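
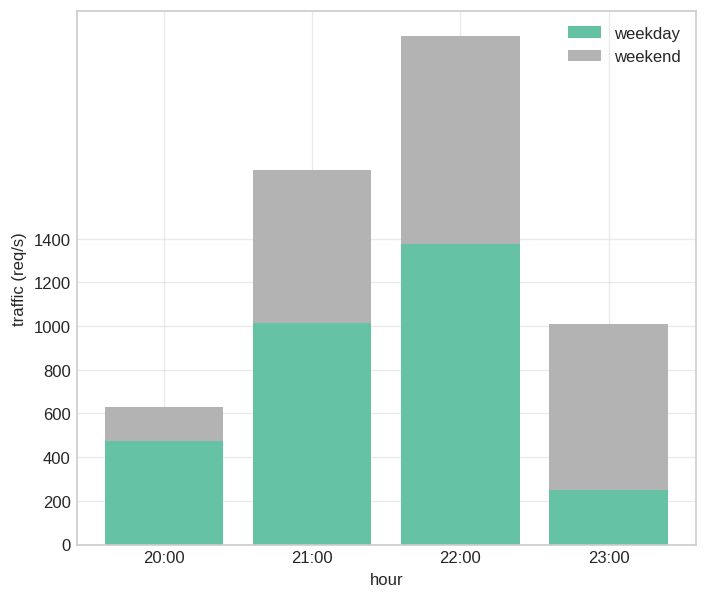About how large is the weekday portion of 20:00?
weekday top ≈ 400, bottom ≈ 0; segment ≈ 400.

≈ 400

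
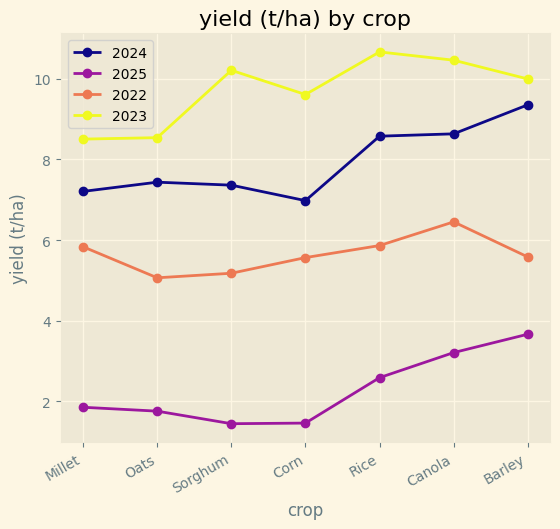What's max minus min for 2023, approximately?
≈ 2

Max Rice ≈ 11, min Millet ≈ 9; range ≈ 2.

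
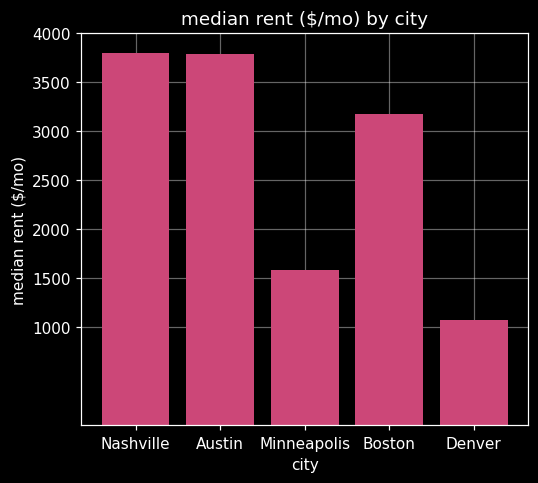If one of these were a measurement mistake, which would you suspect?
Denver ≈ 1000; the rest sit between ≈ 1500 and ≈ 4000.

Denver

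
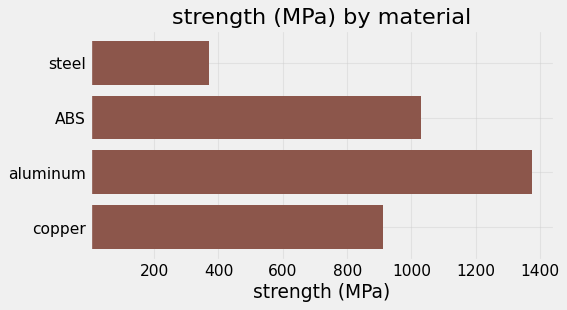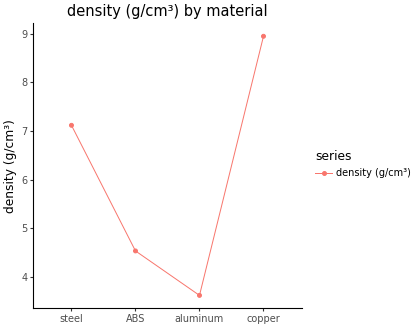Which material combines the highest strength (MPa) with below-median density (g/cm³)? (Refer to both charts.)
Chart 2 median density (g/cm³) ≈ 6; below-median materials: ABS, aluminum. Among those, aluminum has the highest strength (MPa) (≈ 1400).

aluminum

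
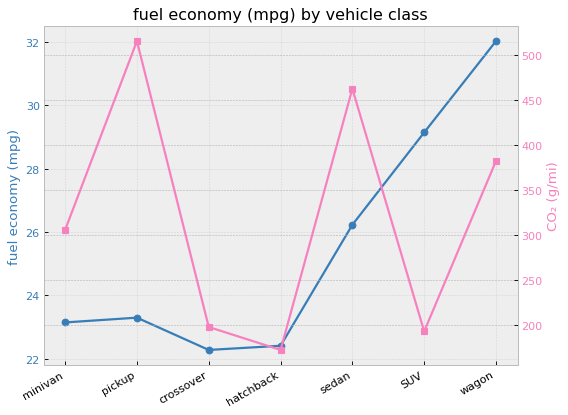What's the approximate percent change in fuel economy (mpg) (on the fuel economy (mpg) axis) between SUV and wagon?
≈ +10.3%

SUV ≈ 29, wagon ≈ 32; (32 − 29) / 29 ≈ +10.3%.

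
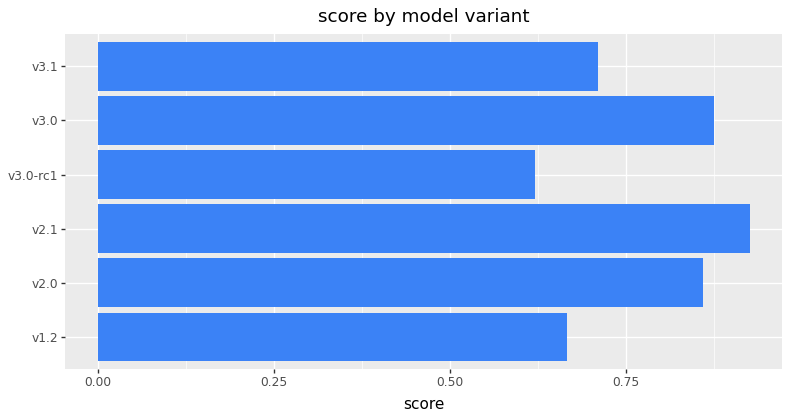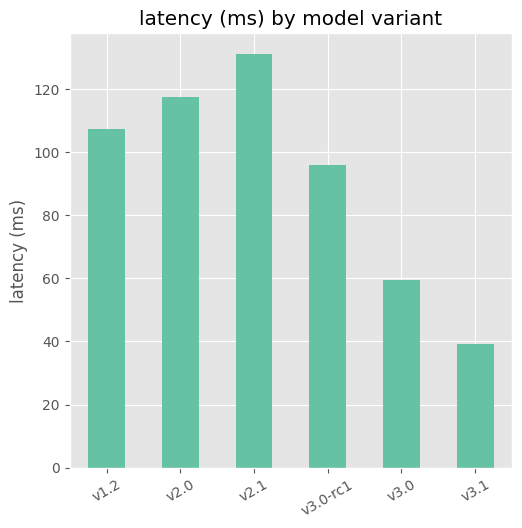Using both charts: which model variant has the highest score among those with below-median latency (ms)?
v3.0

Chart 2 median latency (ms) ≈ 100; below-median model variants: v3.0-rc1, v3.0, v3.1. Among those, v3.0 has the highest score (≈ 0.9).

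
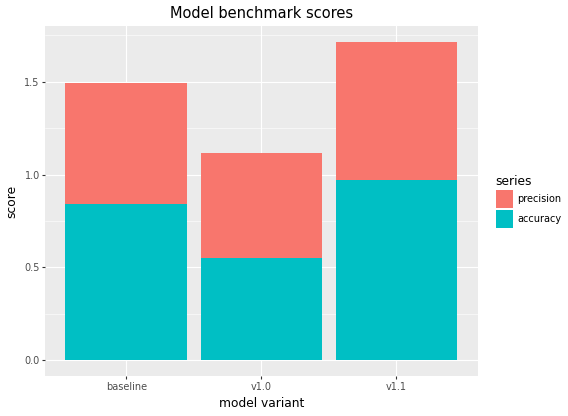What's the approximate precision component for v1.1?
precision top ≈ 1.8, bottom ≈ 1.0; segment ≈ 0.8.

≈ 0.8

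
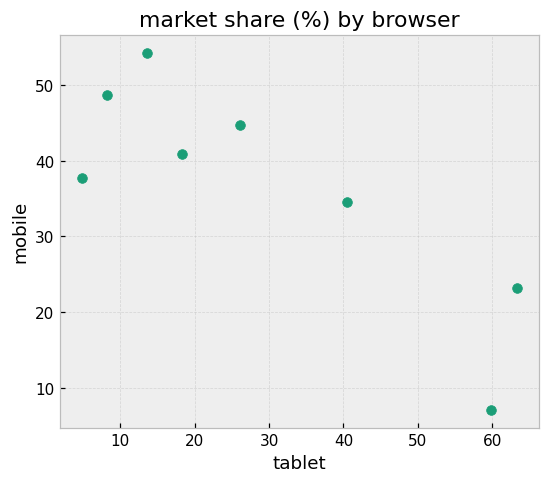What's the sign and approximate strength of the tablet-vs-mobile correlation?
negative, strong

Points are negatively correlated; strong (|r| ≈ 0.8).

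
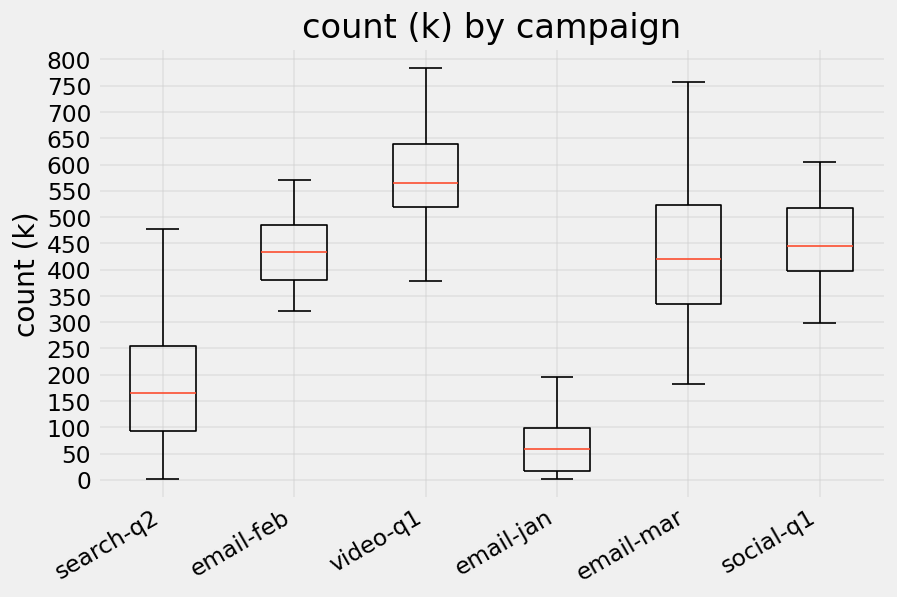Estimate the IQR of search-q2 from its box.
Q3 ≈ 250, Q1 ≈ 100; IQR ≈ 150.

≈ 150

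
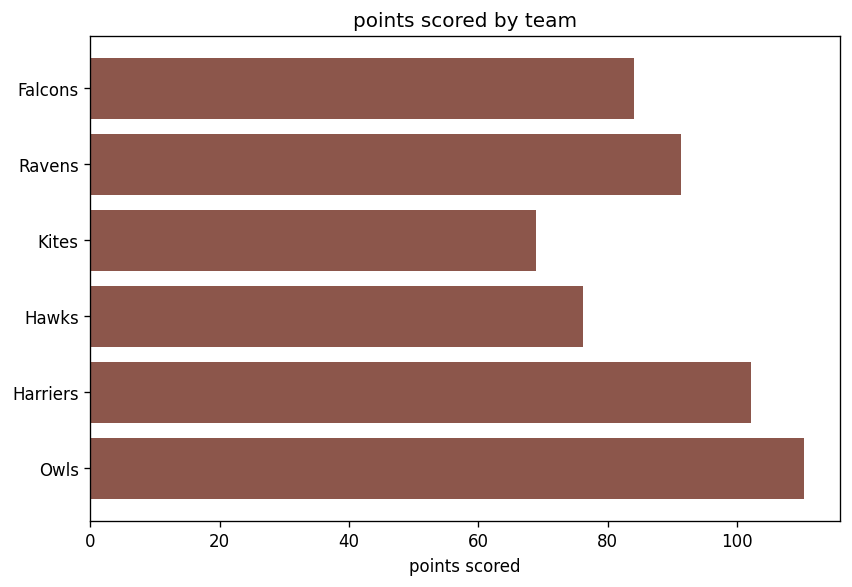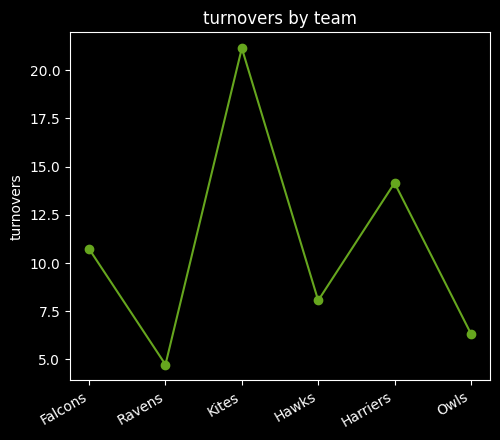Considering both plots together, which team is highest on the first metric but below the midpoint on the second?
Chart 2 median turnovers ≈ 10; below-median teams: Ravens, Hawks, Owls. Among those, Owls has the highest points scored (≈ 120).

Owls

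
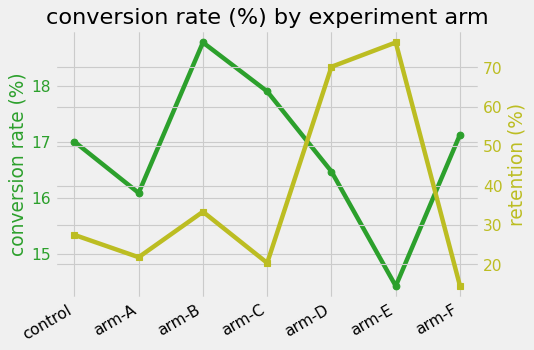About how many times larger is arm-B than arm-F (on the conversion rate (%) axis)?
arm-B ≈ 19.0, arm-F ≈ 17.0; 19.0/17.0 ≈ 1.12.

≈ 1.12×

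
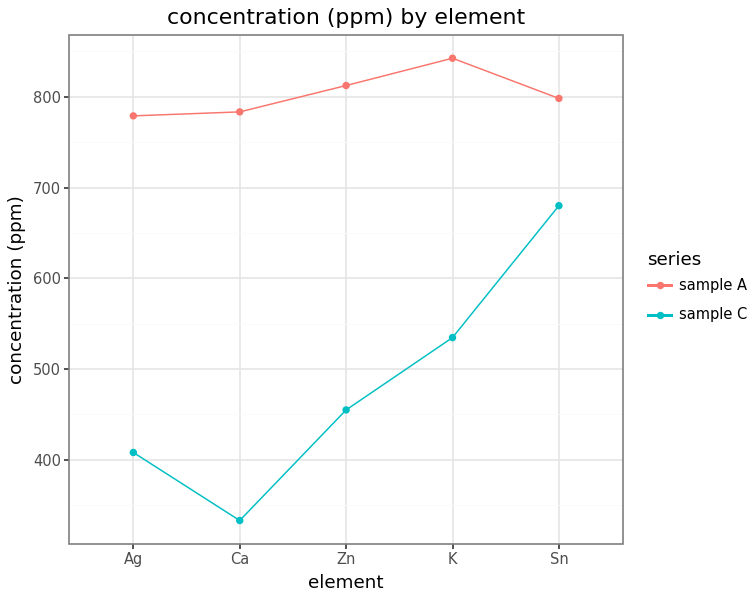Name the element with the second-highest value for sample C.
Top 3 for sample C: Sn ≈ 700, K ≈ 550, Zn ≈ 450.

K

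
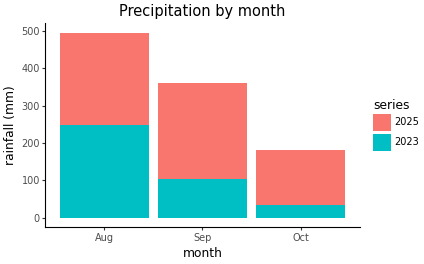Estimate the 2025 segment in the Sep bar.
2025 top ≈ 350, bottom ≈ 100; segment ≈ 250.

≈ 250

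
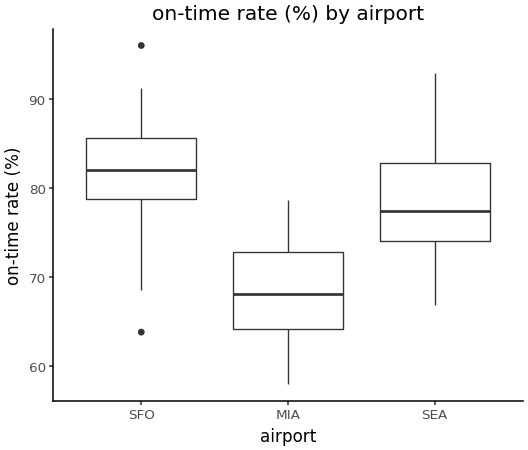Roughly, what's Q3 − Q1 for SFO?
Q3 ≈ 86, Q1 ≈ 78; IQR ≈ 8.

≈ 8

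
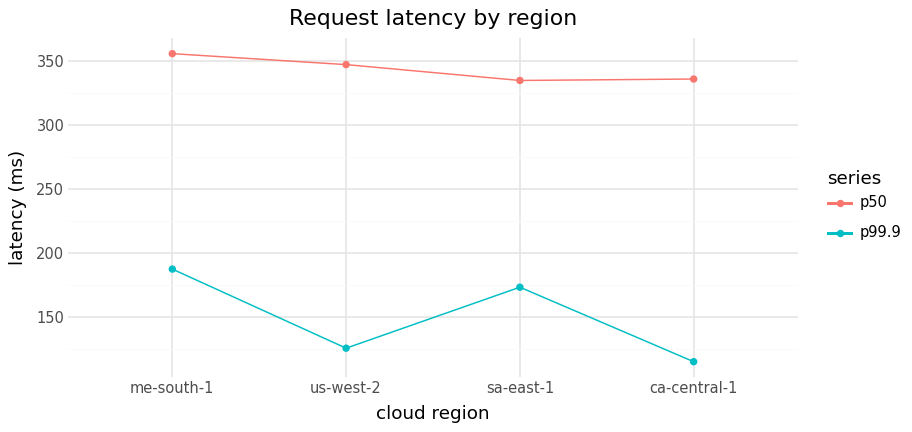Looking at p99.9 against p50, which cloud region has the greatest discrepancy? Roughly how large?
us-west-2, ≈ 225 ms

us-west-2: p99.9 ≈ 125, p50 ≈ 350 → gap ≈ 225. Next-largest (ca-central-1) is only ≈ 200.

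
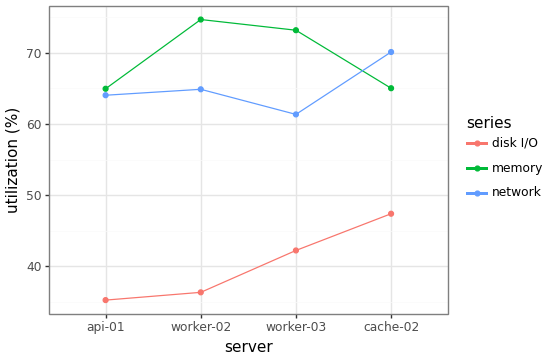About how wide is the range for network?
≈ 10

Max cache-02 ≈ 70, min worker-03 ≈ 60; range ≈ 10.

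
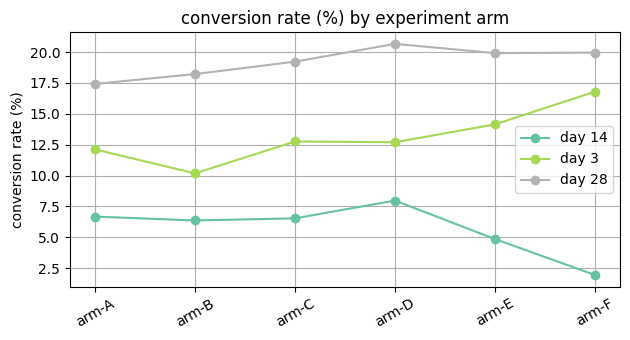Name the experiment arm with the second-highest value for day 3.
arm-E

Top 3 for day 3: arm-F ≈ 16, arm-E ≈ 14, arm-C ≈ 12.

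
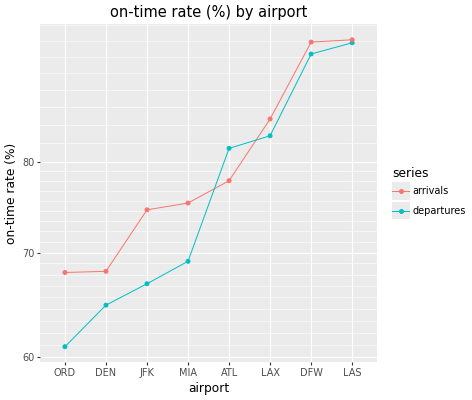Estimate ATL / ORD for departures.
ATL ≈ 80, ORD ≈ 60; 80/60 ≈ 1.33.

≈ 1.33×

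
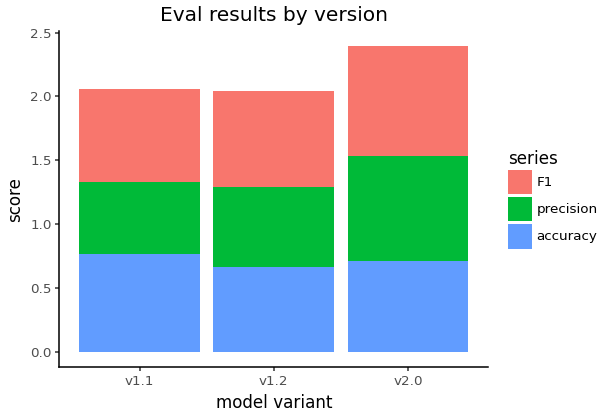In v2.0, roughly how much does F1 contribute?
F1 top ≈ 2.4, bottom ≈ 1.6; segment ≈ 0.8.

≈ 0.8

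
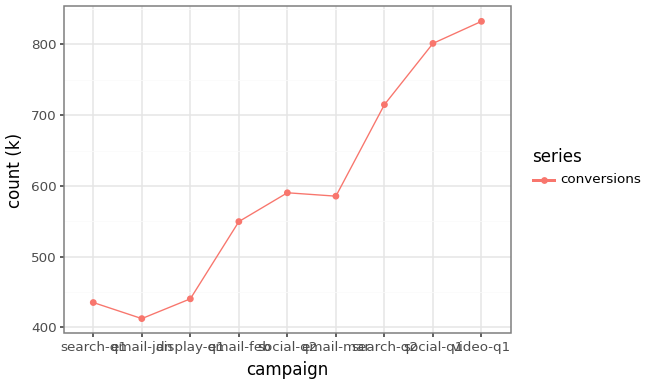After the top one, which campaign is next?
Top 3: video-q1 ≈ 850, social-q1 ≈ 800, search-q2 ≈ 700.

social-q1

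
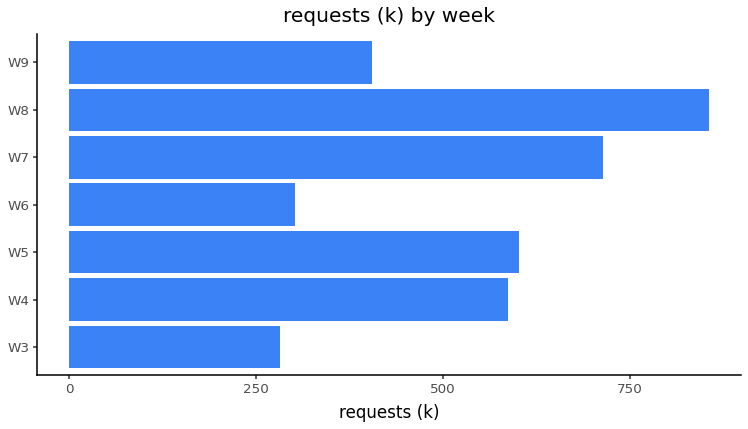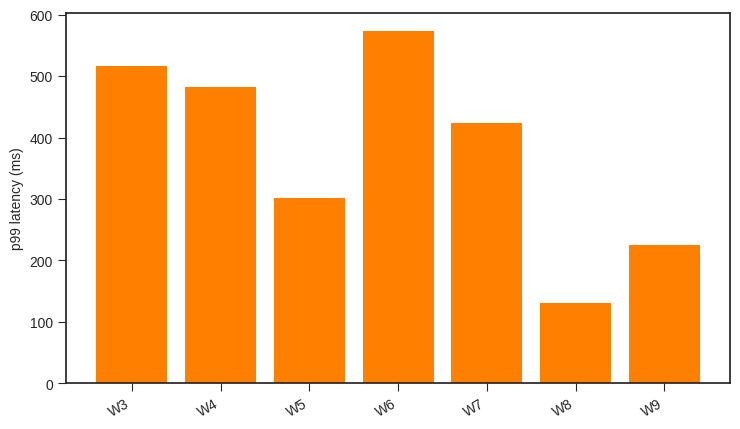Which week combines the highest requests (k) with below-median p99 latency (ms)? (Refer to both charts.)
W8

Chart 2 median p99 latency (ms) ≈ 400; below-median weeks: W5, W8, W9. Among those, W8 has the highest requests (k) (≈ 900).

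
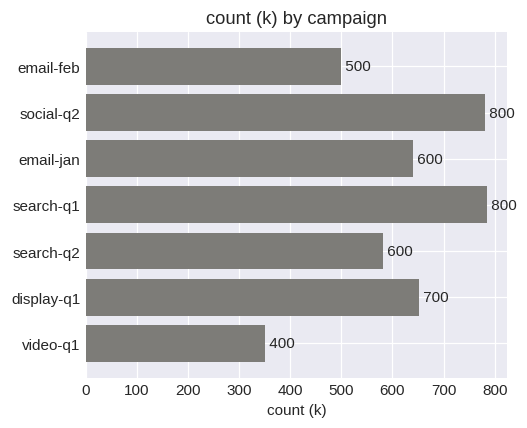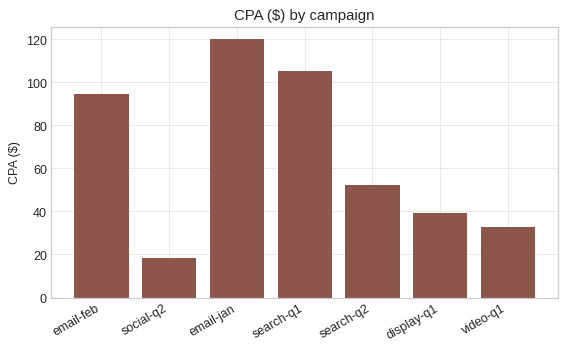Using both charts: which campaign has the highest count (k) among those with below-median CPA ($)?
Chart 2 median CPA ($) ≈ 60; below-median campaigns: social-q2, display-q1, video-q1. Among those, social-q2 has the highest count (k) (≈ 800).

social-q2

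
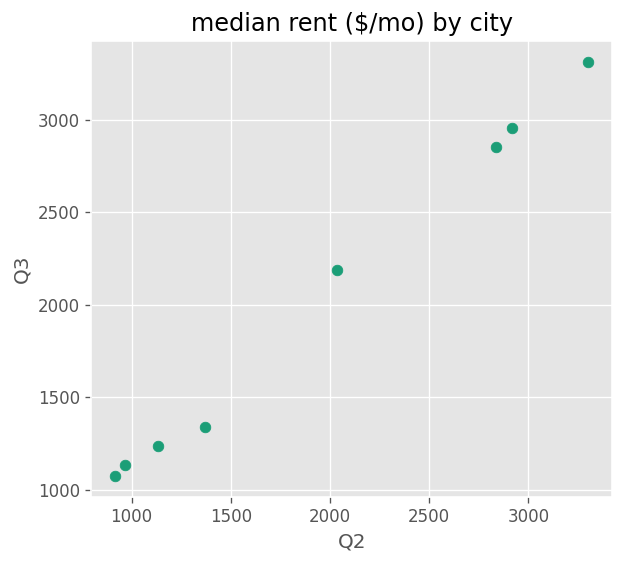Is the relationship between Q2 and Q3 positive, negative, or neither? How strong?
positive, strong

Points are positively correlated; strong (|r| ≈ 1.0).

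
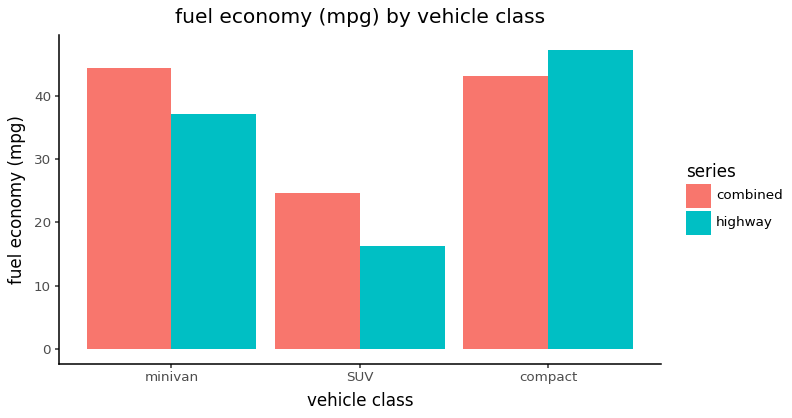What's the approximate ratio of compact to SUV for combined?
≈ 1.8×

compact ≈ 45, SUV ≈ 25; 45/25 ≈ 1.8.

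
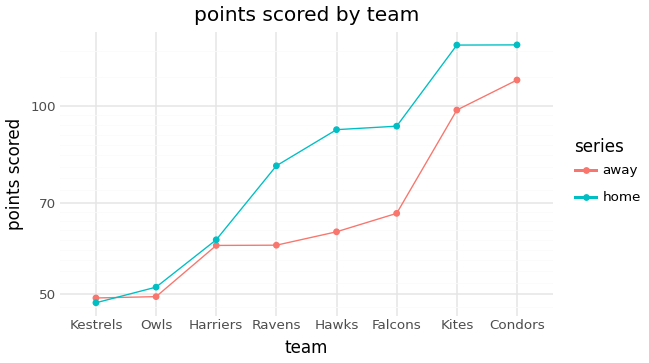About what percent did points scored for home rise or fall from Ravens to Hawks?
Ravens ≈ 80, Hawks ≈ 90; (90 − 80) / 80 ≈ +12.5%.

≈ +12.5%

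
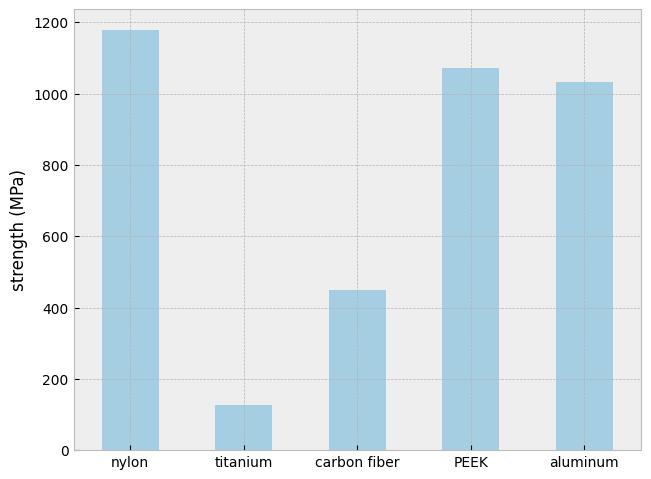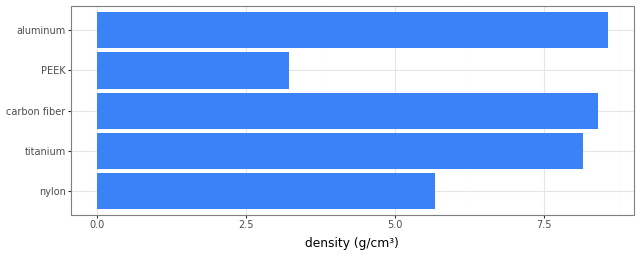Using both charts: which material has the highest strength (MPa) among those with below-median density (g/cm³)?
nylon

Chart 2 median density (g/cm³) ≈ 8; below-median materials: nylon, PEEK. Among those, nylon has the highest strength (MPa) (≈ 1200).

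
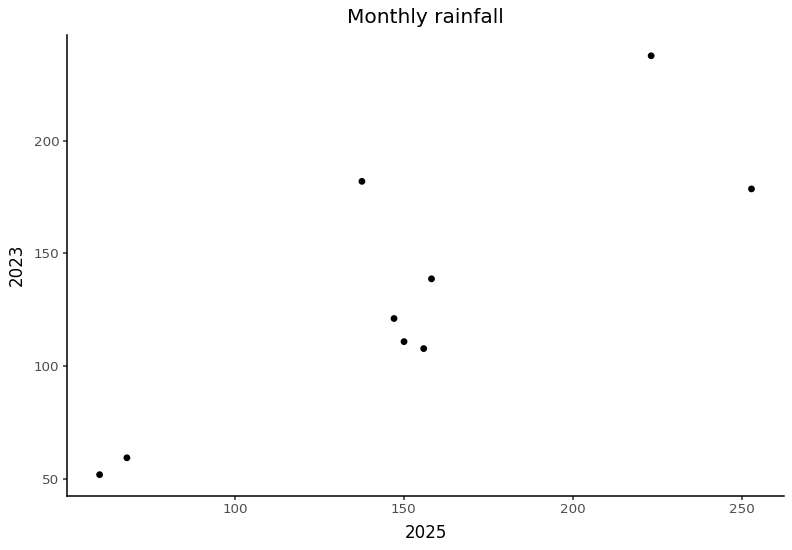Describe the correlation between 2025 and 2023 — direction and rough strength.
positive, strong

Points are positively correlated; strong (|r| ≈ 0.8).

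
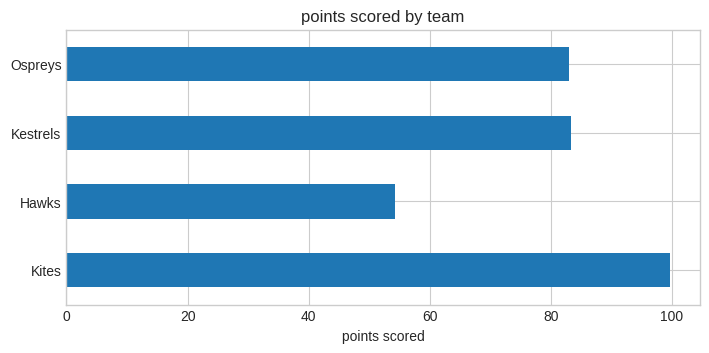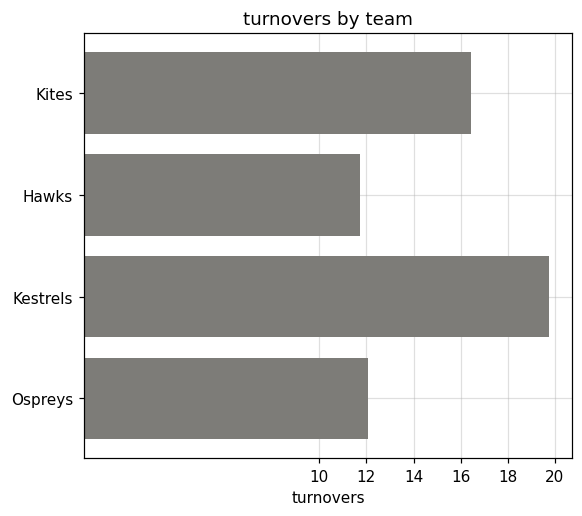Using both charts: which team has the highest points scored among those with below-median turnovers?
Ospreys

Chart 2 median turnovers ≈ 14; below-median teams: Hawks, Ospreys. Among those, Ospreys has the highest points scored (≈ 80).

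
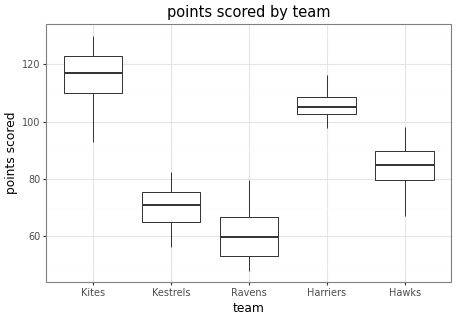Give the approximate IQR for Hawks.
Q3 ≈ 90, Q1 ≈ 80; IQR ≈ 10.

≈ 10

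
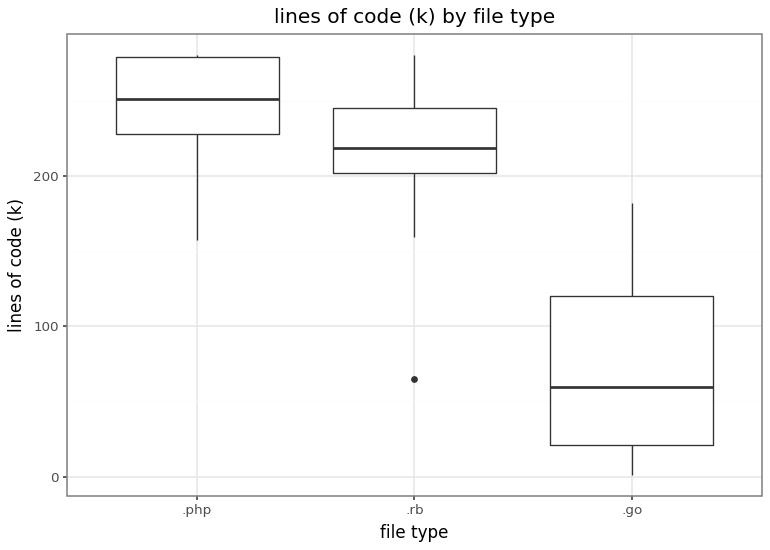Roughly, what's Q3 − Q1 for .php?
≈ 60

Q3 ≈ 280, Q1 ≈ 220; IQR ≈ 60.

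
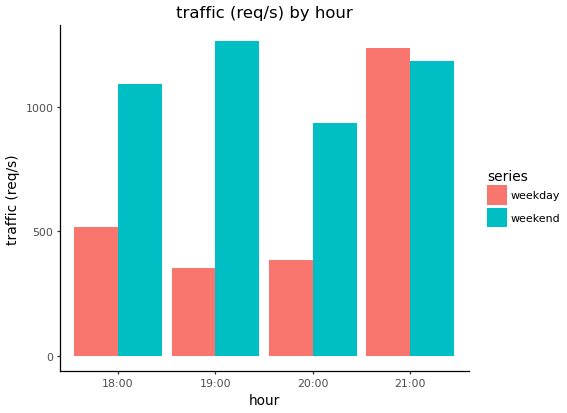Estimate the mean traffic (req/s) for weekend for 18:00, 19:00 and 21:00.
≈ 1133

(1000 + 1200 + 1200) / 3 ≈ 1133.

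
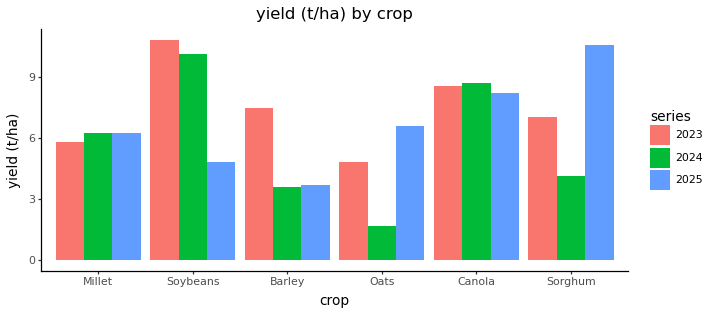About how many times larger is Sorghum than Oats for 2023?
≈ 1.4×

Sorghum ≈ 7, Oats ≈ 5; 7/5 ≈ 1.4.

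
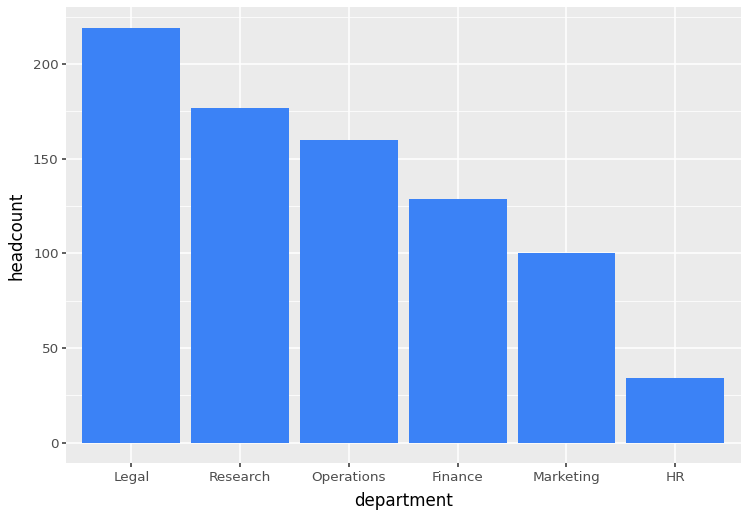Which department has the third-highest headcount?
Operations

Top 4: Legal ≈ 220, Research ≈ 180, Operations ≈ 160, Finance ≈ 120.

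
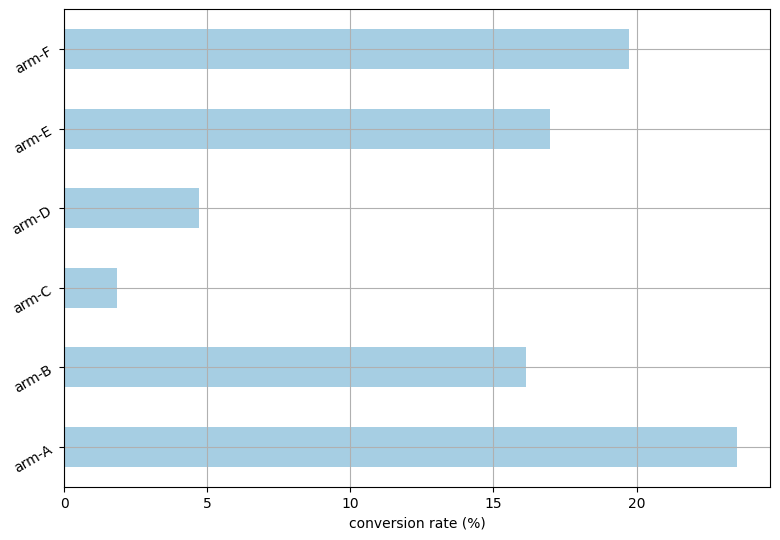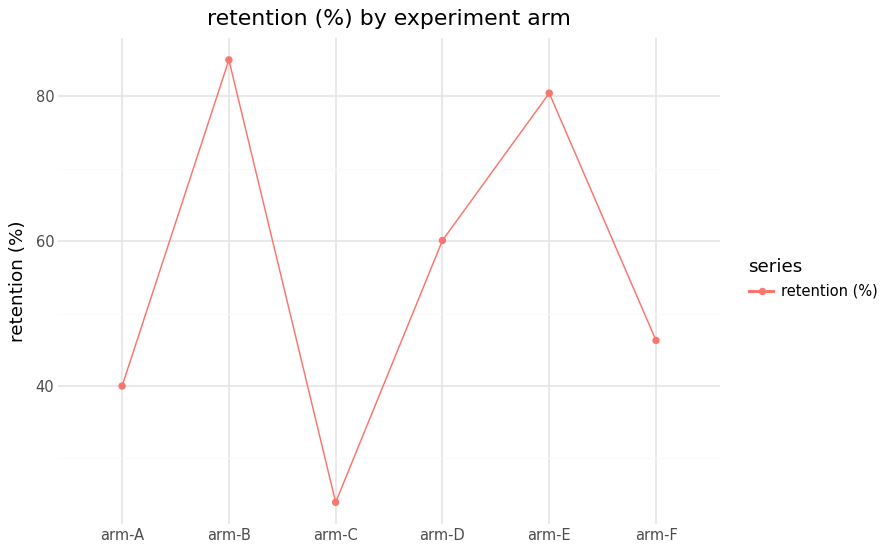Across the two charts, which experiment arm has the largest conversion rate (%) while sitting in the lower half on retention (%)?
Chart 2 median retention (%) ≈ 50; below-median experiment arms: arm-A, arm-C, arm-F. Among those, arm-A has the highest conversion rate (%) (≈ 25).

arm-A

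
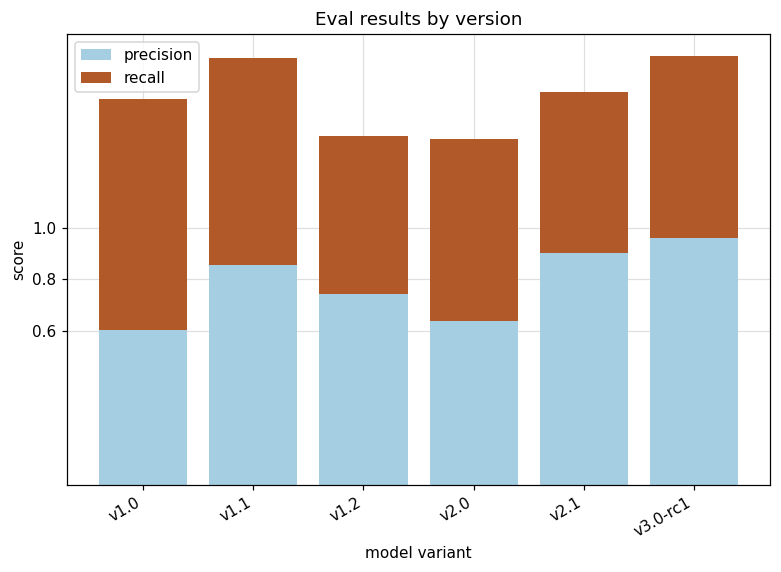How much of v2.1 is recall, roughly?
≈ 0.6

recall top ≈ 1.6, bottom ≈ 1.0; segment ≈ 0.6.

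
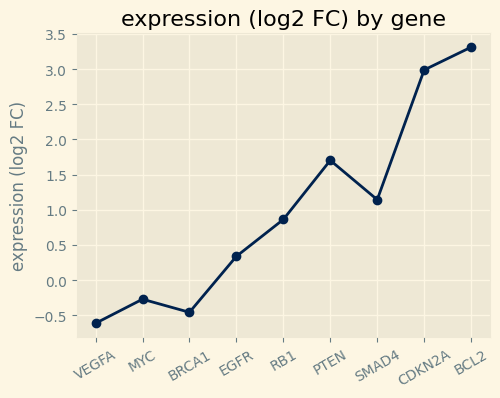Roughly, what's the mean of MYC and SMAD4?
≈ 0.25

(-0.5 + 1.0) / 2 ≈ 0.25.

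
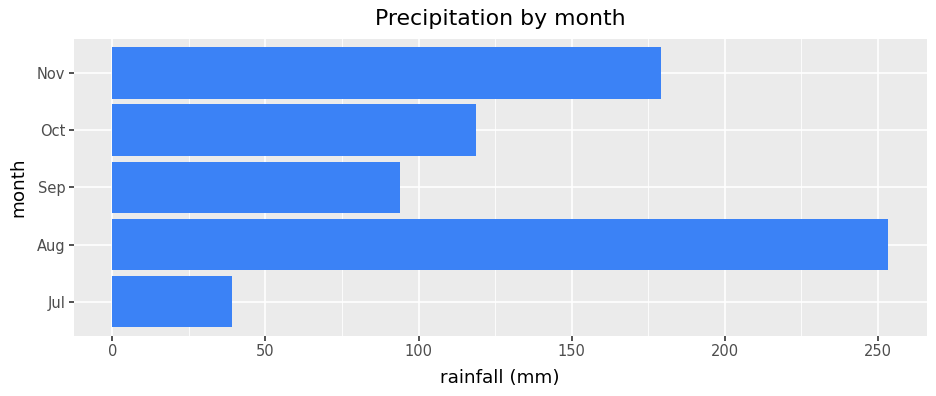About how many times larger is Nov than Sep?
≈ 1.75×

Nov ≈ 175, Sep ≈ 100; 175/100 ≈ 1.75.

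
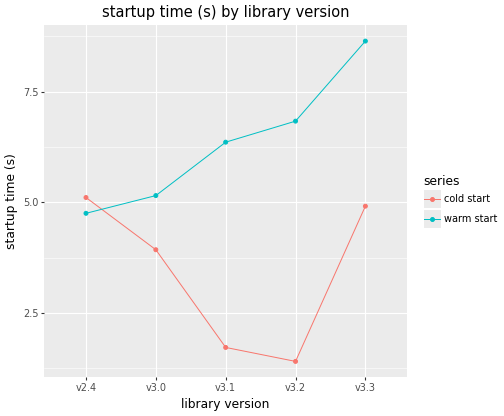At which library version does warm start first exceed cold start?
v2.4: warm start ≈ 5 vs cold start ≈ 5 (not yet); v3.0: warm start ≈ 5 vs cold start ≈ 4 (first crossover).

v3.0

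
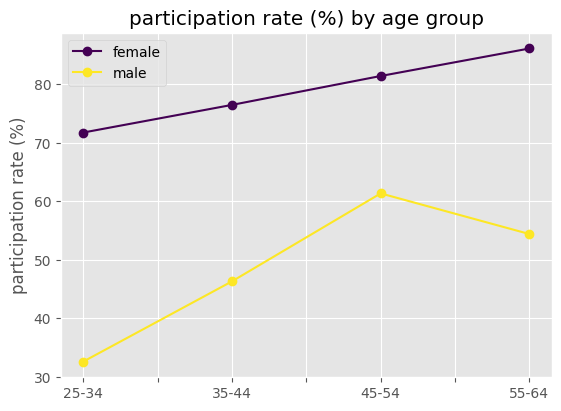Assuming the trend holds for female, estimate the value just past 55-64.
≈ 90

Last three: 75, 80, 85 → slope ≈ 5/step → next ≈ 90.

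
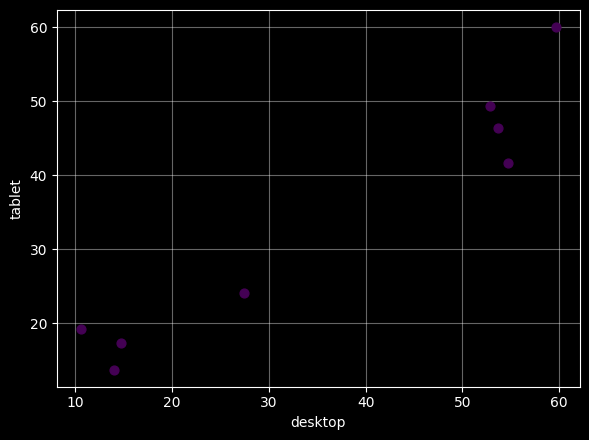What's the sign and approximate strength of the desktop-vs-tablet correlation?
positive, strong

Points are positively correlated; strong (|r| ≈ 1.0).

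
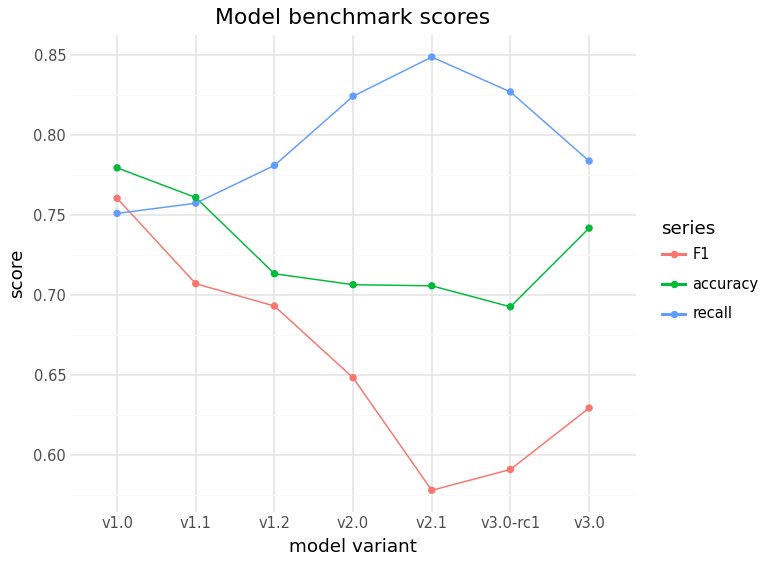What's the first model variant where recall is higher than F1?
v1.1

v1.0: recall ≈ 0.75 vs F1 ≈ 0.75 (not yet); v1.1: recall ≈ 0.75 vs F1 ≈ 0.70 (first crossover).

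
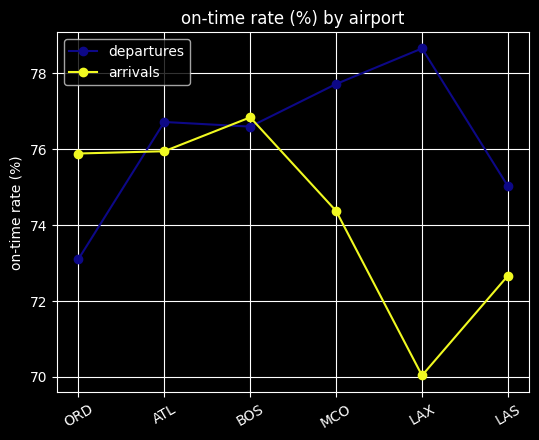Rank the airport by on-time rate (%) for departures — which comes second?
Top 3 for departures: LAX ≈ 79, MCO ≈ 78, ATL ≈ 77.

MCO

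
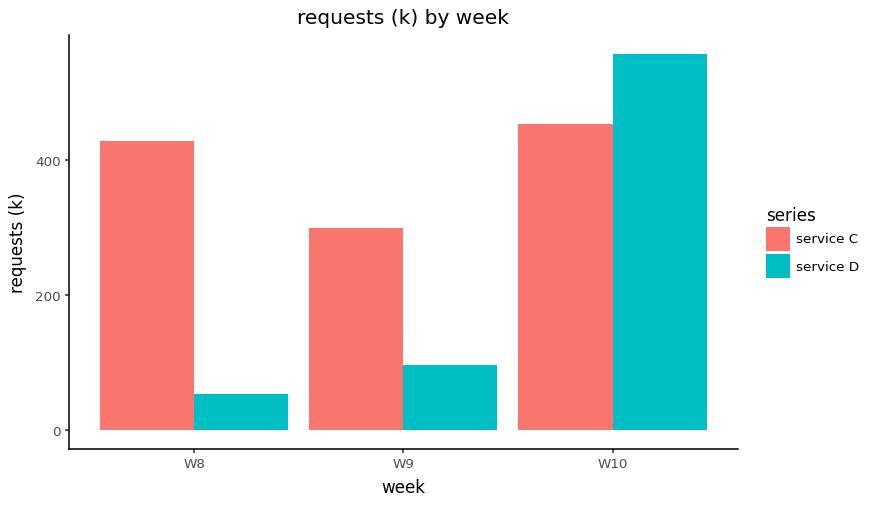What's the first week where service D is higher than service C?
W10

W9: service D ≈ 100 vs service C ≈ 300 (not yet); W10: service D ≈ 550 vs service C ≈ 450 (first crossover).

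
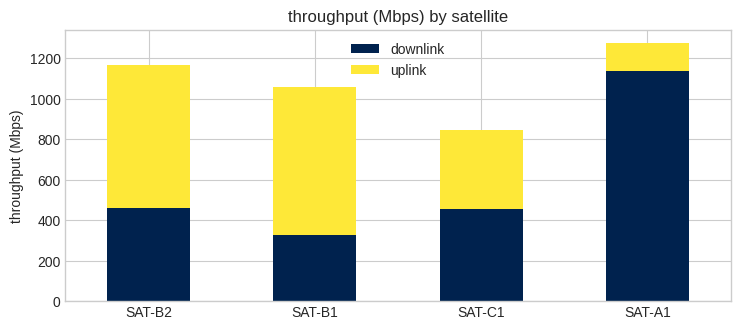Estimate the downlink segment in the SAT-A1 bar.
downlink top ≈ 1200, bottom ≈ 0; segment ≈ 1200.

≈ 1200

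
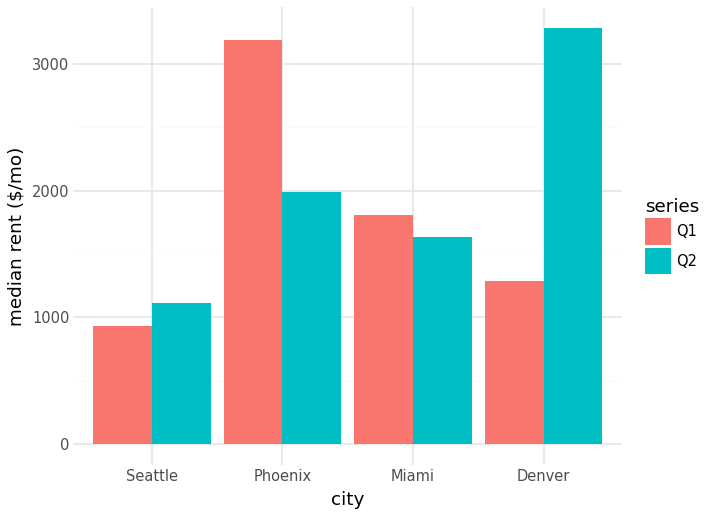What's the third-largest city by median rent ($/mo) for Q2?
Top 4 for Q2: Denver ≈ 3500, Phoenix ≈ 2000, Miami ≈ 1500, Seattle ≈ 1000.

Miami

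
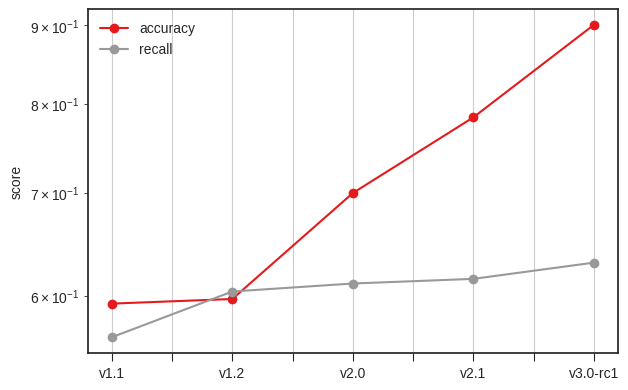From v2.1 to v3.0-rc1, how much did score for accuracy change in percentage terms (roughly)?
v2.1 ≈ 0.80, v3.0-rc1 ≈ 0.90; (0.90 − 0.80) / 0.80 ≈ +12.5%.

≈ +12.5%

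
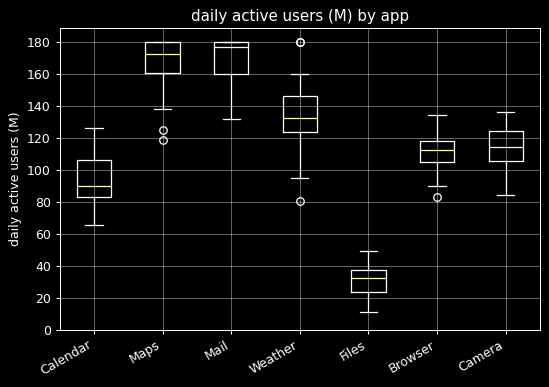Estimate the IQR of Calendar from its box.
≈ 20

Q3 ≈ 100, Q1 ≈ 80; IQR ≈ 20.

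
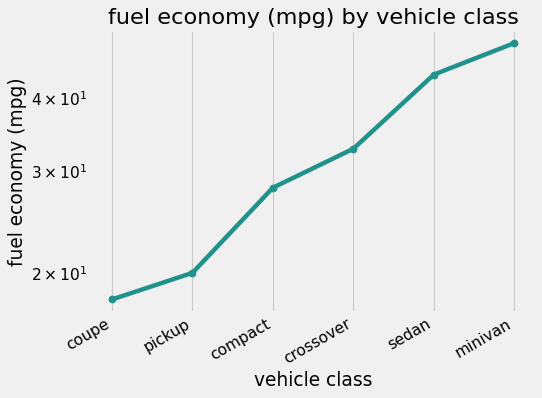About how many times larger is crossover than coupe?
≈ 1.75×

crossover ≈ 35, coupe ≈ 20; 35/20 ≈ 1.75.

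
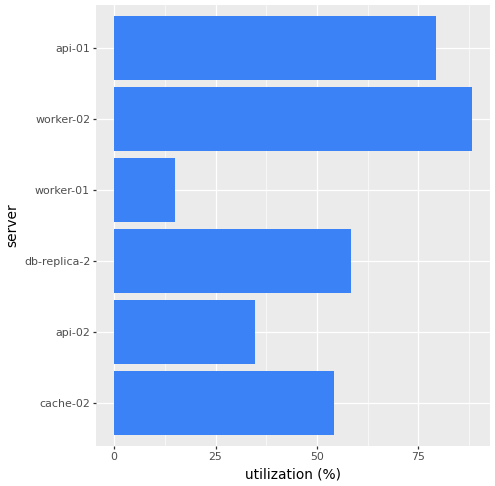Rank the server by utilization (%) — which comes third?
Top 4: worker-02 ≈ 90, api-01 ≈ 80, db-replica-2 ≈ 60, cache-02 ≈ 50.

db-replica-2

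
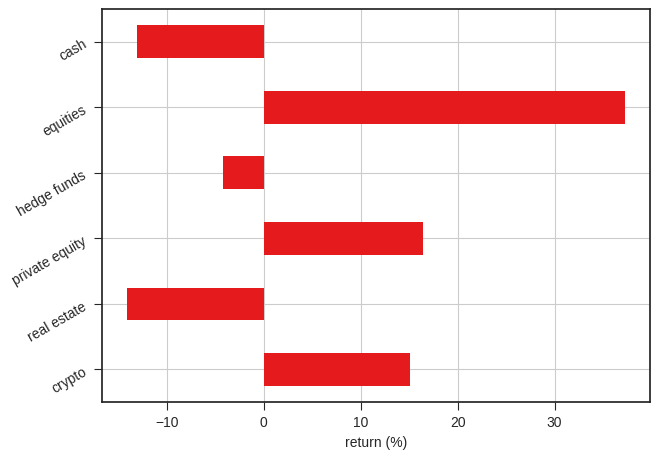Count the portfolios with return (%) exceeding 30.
Above 30: equities.

1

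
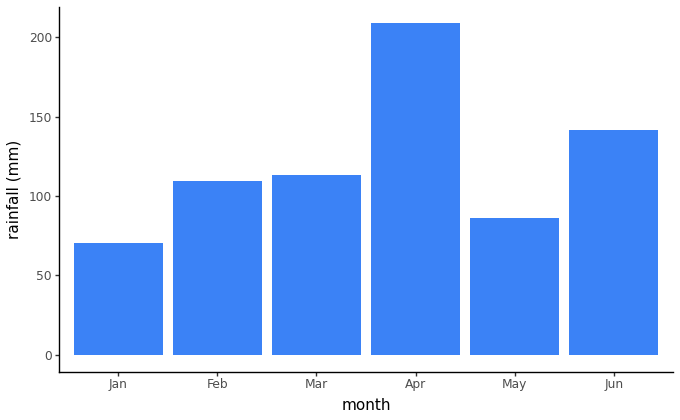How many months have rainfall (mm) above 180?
1

Above 180: Apr.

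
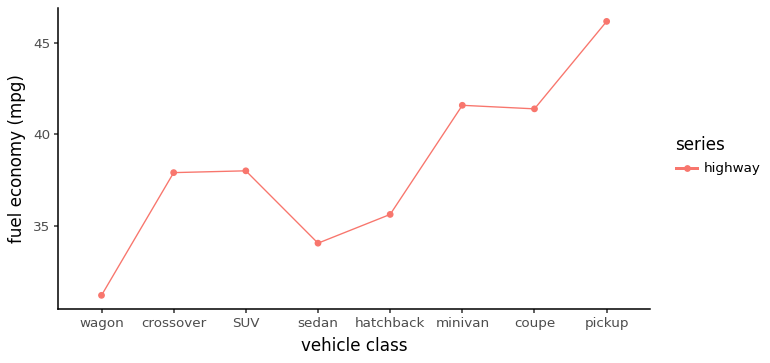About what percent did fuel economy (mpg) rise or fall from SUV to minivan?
SUV ≈ 38, minivan ≈ 42; (42 − 38) / 38 ≈ +10.5%.

≈ +10.5%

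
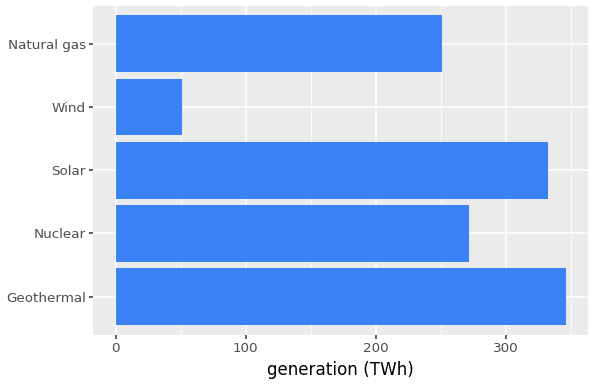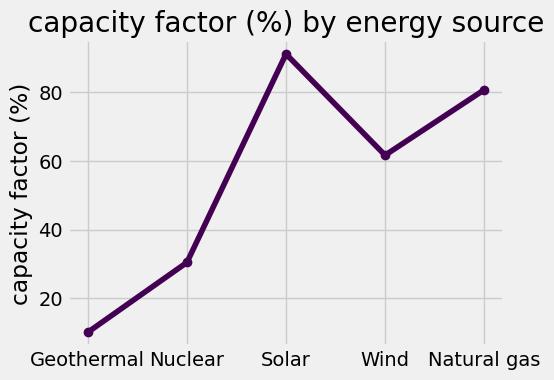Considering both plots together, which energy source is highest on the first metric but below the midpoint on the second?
Geothermal

Chart 2 median capacity factor (%) ≈ 60; below-median energy sources: Geothermal, Nuclear. Among those, Geothermal has the highest generation (TWh) (≈ 350).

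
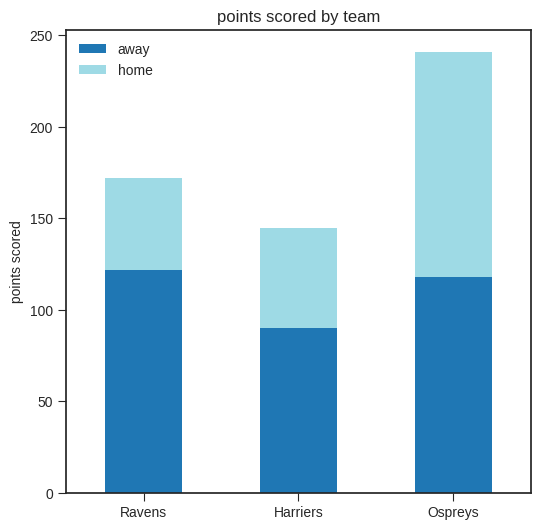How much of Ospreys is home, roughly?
≈ 125

home top ≈ 250, bottom ≈ 125; segment ≈ 125.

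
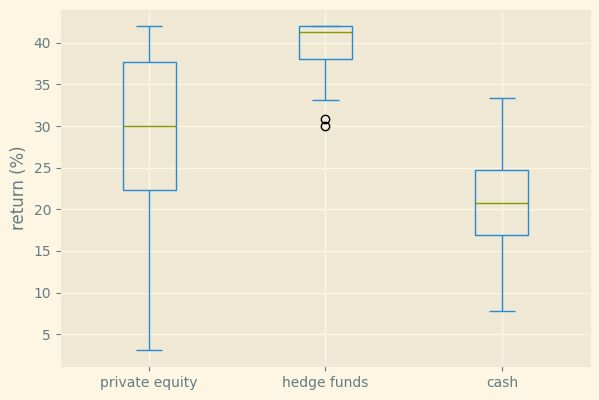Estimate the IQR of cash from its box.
≈ 8

Q3 ≈ 24, Q1 ≈ 16; IQR ≈ 8.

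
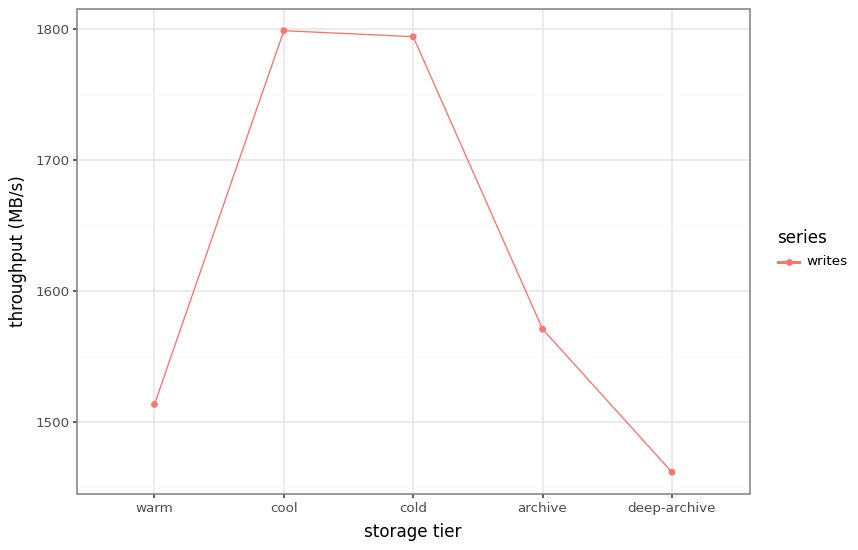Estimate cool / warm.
cool ≈ 1800, warm ≈ 1500; 1800/1500 ≈ 1.2.

≈ 1.2×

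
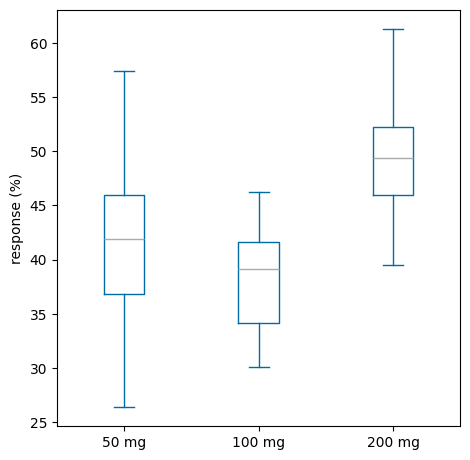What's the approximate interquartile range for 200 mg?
≈ 6

Q3 ≈ 52, Q1 ≈ 46; IQR ≈ 6.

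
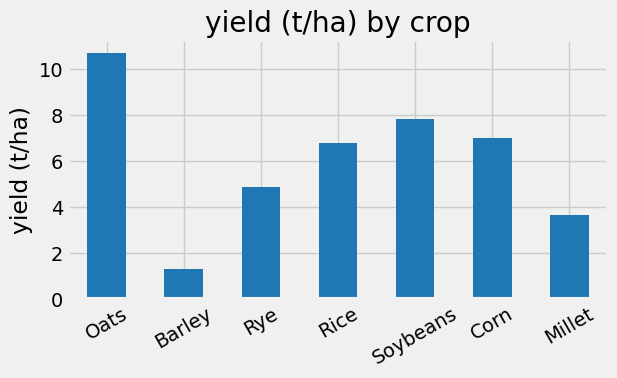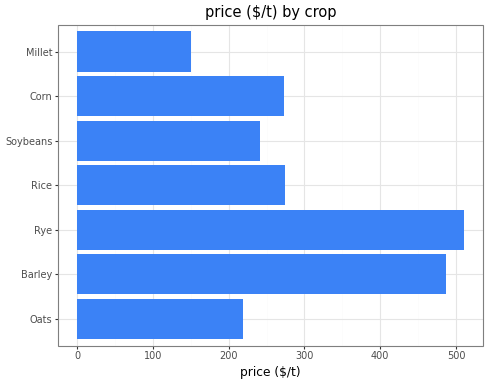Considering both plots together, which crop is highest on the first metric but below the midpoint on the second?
Oats

Chart 2 median price ($/t) ≈ 250; below-median crops: Oats, Soybeans, Millet. Among those, Oats has the highest yield (t/ha) (≈ 11).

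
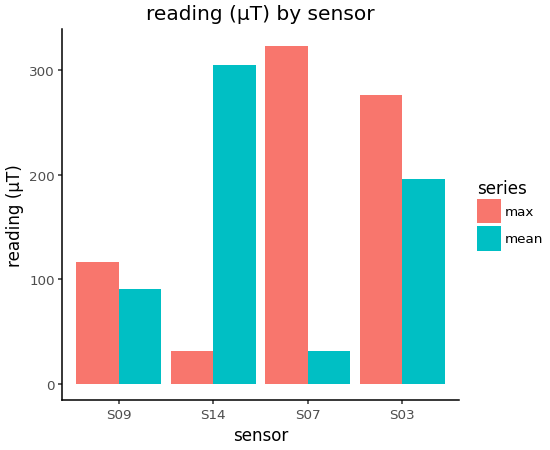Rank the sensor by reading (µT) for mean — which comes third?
S09

Top 4 for mean: S14 ≈ 300, S03 ≈ 200, S09 ≈ 100, S07 ≈ 50.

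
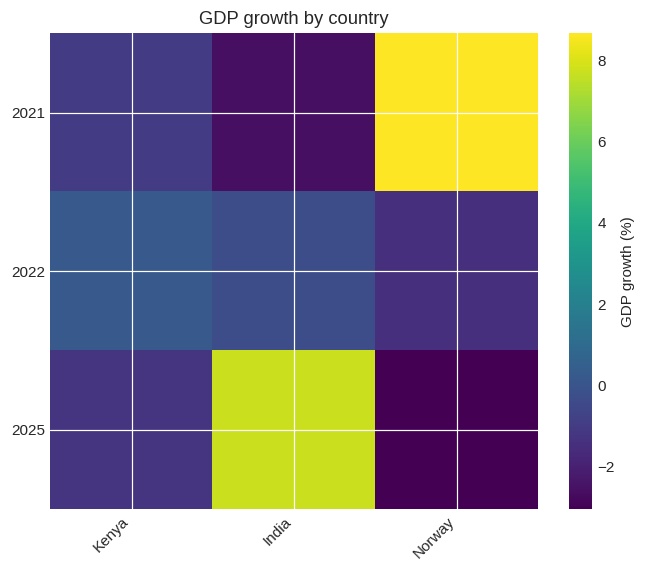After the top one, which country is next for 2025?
Top 3 for 2025: India ≈ 8, Kenya ≈ -1, Norway ≈ -3.

Kenya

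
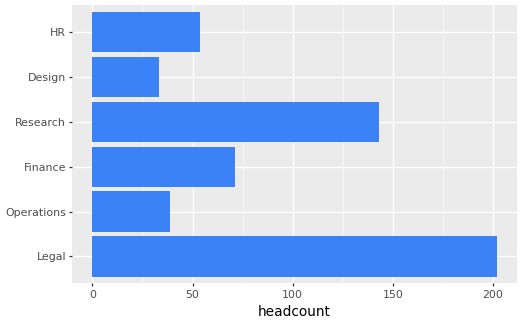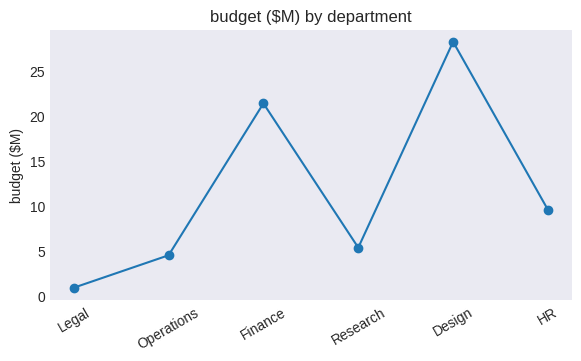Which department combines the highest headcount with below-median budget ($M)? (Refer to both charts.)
Legal

Chart 2 median budget ($M) ≈ 5; below-median departments: Legal, Operations, Research. Among those, Legal has the highest headcount (≈ 200).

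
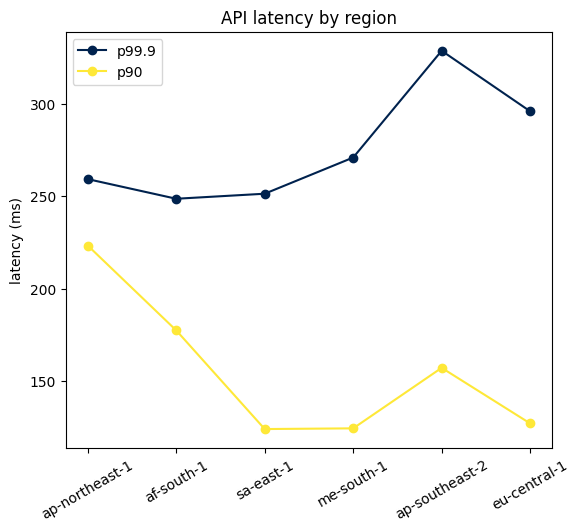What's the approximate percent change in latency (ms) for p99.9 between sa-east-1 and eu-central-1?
sa-east-1 ≈ 260, eu-central-1 ≈ 300; (300 − 260) / 260 ≈ +15.4%.

≈ +15.4%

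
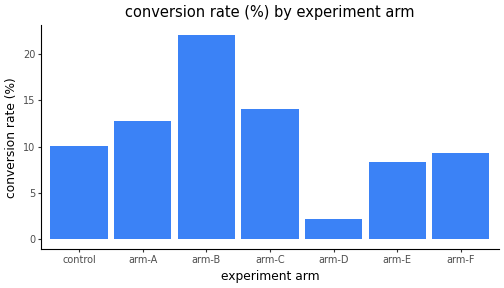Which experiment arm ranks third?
arm-A

Top 4: arm-B ≈ 22, arm-C ≈ 14, arm-A ≈ 12, control ≈ 10.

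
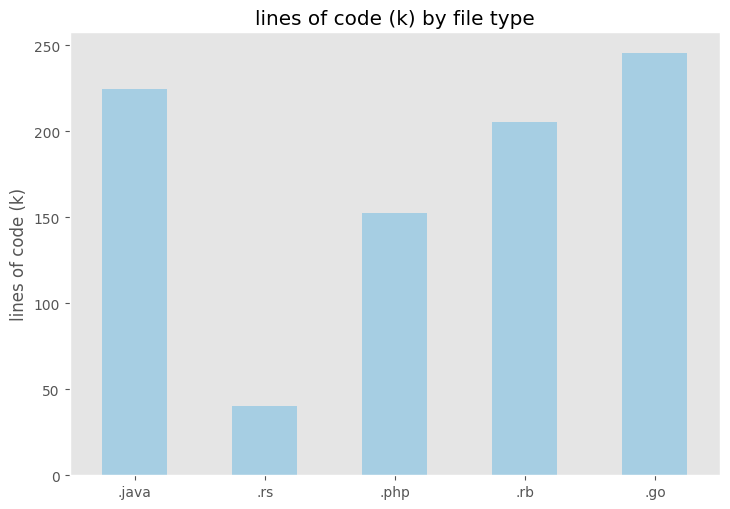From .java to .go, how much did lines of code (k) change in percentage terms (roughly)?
.java ≈ 225, .go ≈ 250; (250 − 225) / 225 ≈ +11.1%.

≈ +11.1%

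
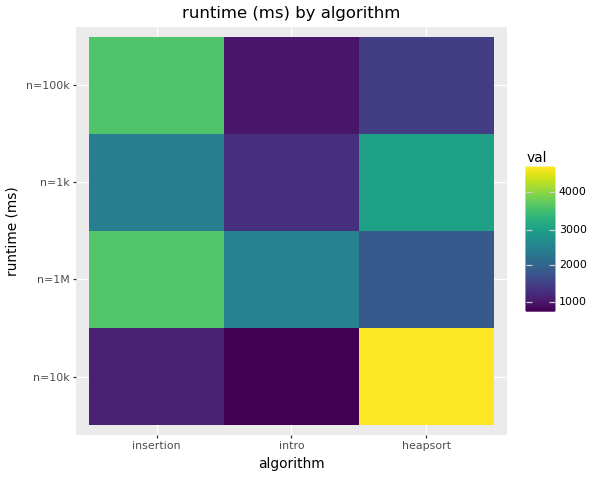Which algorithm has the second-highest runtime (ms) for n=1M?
Top 3 for n=1M: insertion ≈ 3500, intro ≈ 2500, heapsort ≈ 2000.

intro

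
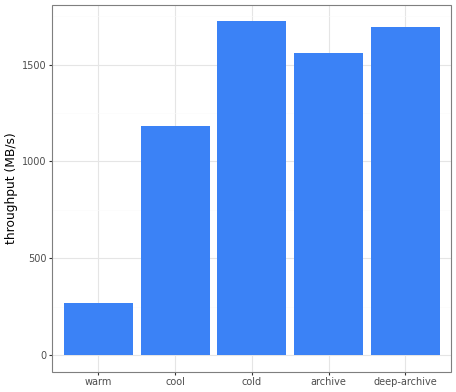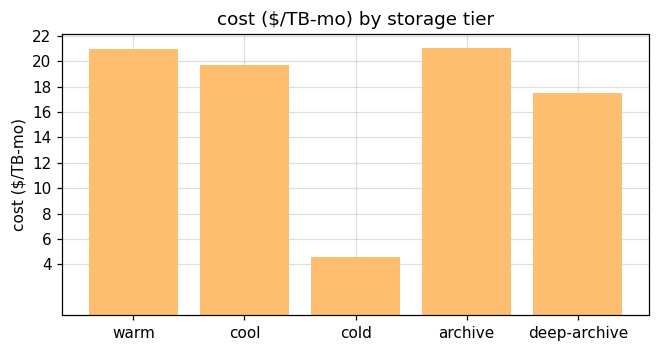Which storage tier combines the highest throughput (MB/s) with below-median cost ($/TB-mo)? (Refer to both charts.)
cold

Chart 2 median cost ($/TB-mo) ≈ 20; below-median storage tiers: cold, deep-archive. Among those, cold has the highest throughput (MB/s) (≈ 1800).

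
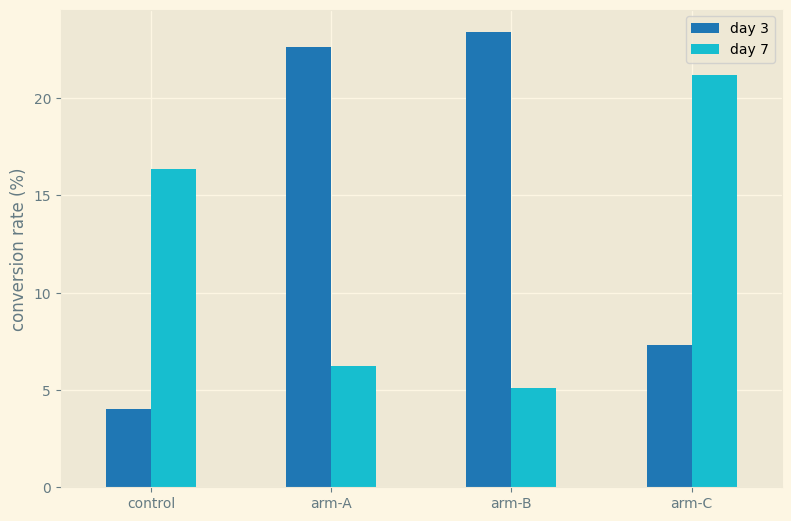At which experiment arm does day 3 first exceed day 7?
control: day 3 ≈ 4 vs day 7 ≈ 16 (not yet); arm-A: day 3 ≈ 22 vs day 7 ≈ 6 (first crossover).

arm-A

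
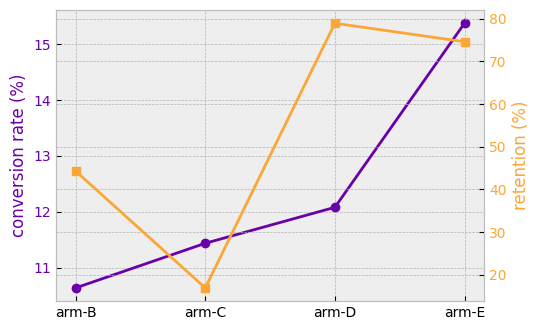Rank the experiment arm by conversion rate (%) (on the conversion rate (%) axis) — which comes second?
Top 3 (on the conversion rate (%) axis): arm-E ≈ 15.5, arm-D ≈ 12.0, arm-C ≈ 11.5.

arm-D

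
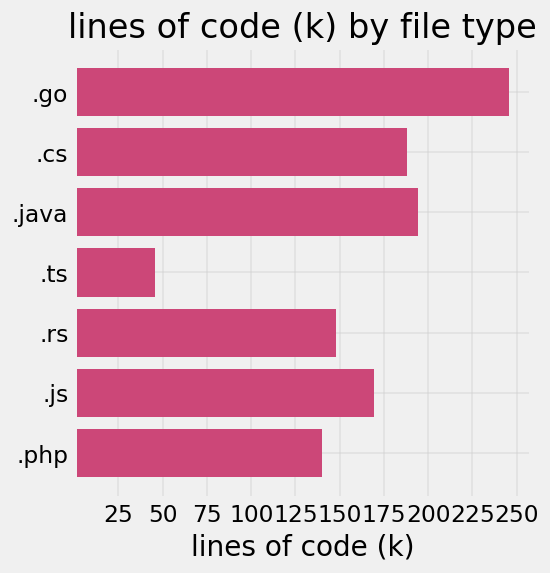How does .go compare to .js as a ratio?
.go ≈ 250, .js ≈ 175; 250/175 ≈ 1.43.

≈ 1.43×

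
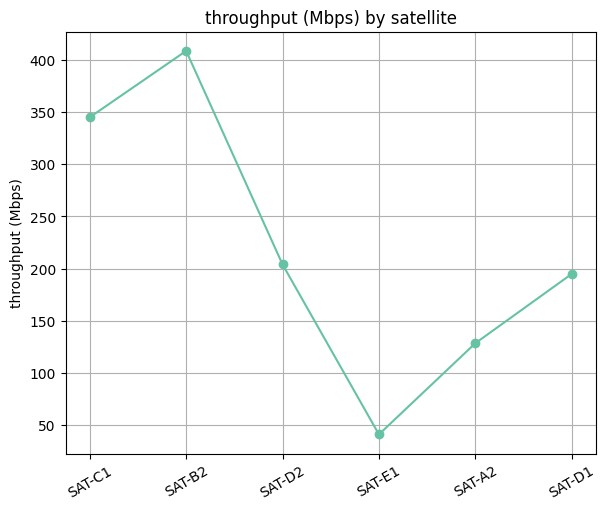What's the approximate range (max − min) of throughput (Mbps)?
Max SAT-B2 ≈ 400, min SAT-E1 ≈ 50; range ≈ 350.

≈ 350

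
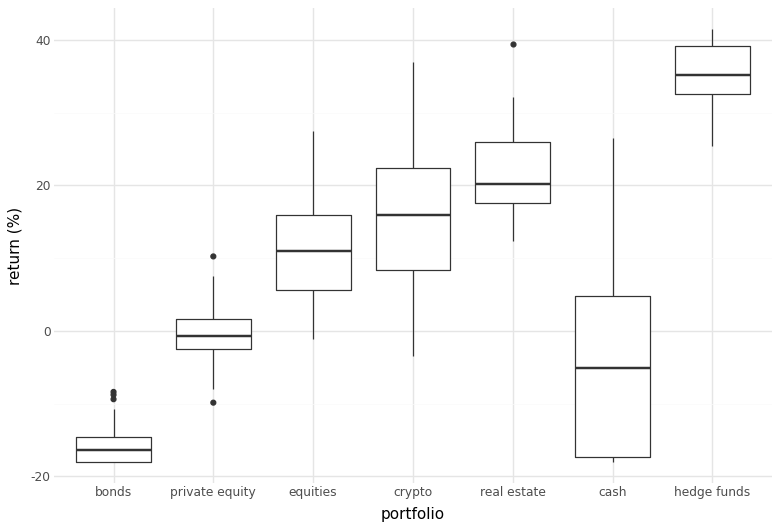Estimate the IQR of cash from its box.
Q3 ≈ 5, Q1 ≈ -15; IQR ≈ 20.

≈ 20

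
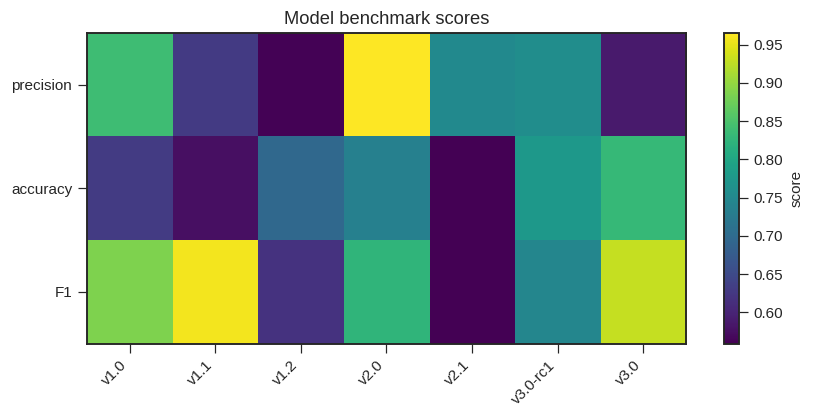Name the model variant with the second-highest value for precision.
Top 3 for precision: v2.0 ≈ 0.95, v1.0 ≈ 0.85, v3.0-rc1 ≈ 0.75.

v1.0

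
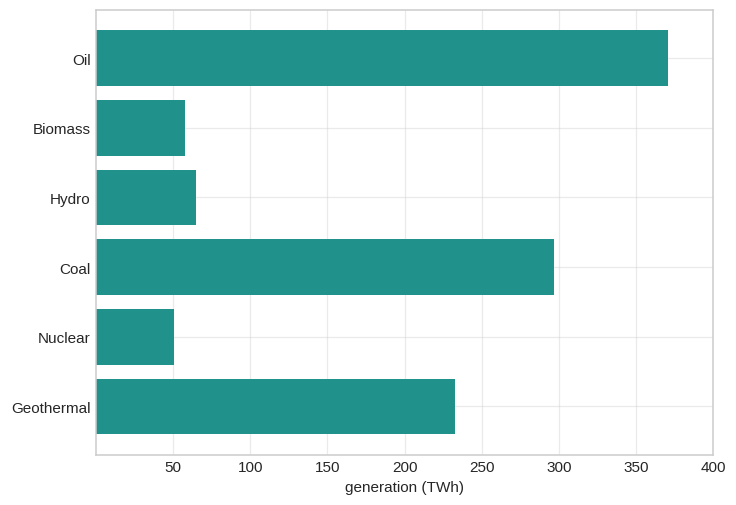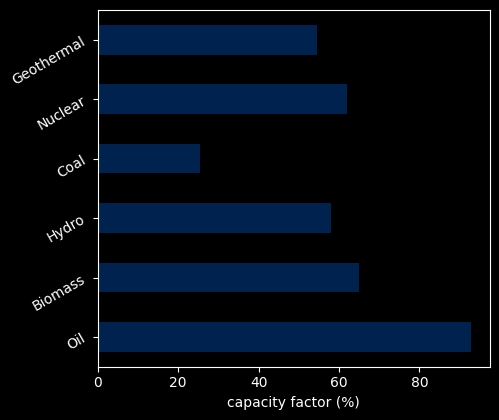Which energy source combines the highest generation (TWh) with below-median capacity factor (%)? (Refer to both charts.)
Chart 2 median capacity factor (%) ≈ 60; below-median energy sources: Hydro, Coal, Geothermal. Among those, Coal has the highest generation (TWh) (≈ 300).

Coal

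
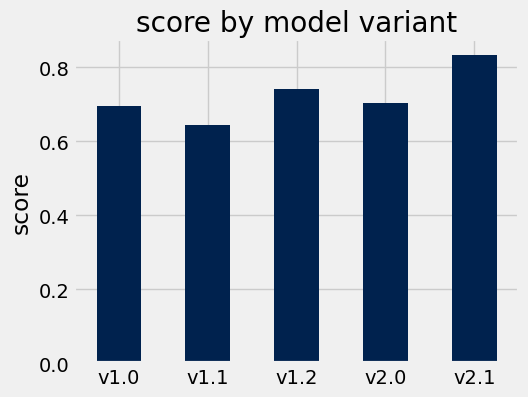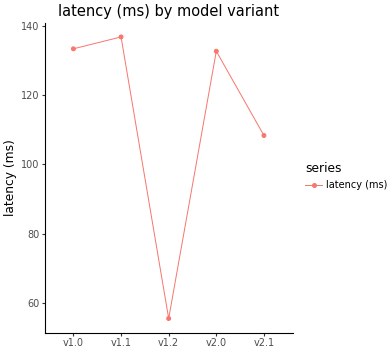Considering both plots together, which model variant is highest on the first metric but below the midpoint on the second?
v2.1

Chart 2 median latency (ms) ≈ 140; below-median model variants: v1.2, v2.1. Among those, v2.1 has the highest score (≈ 0.8).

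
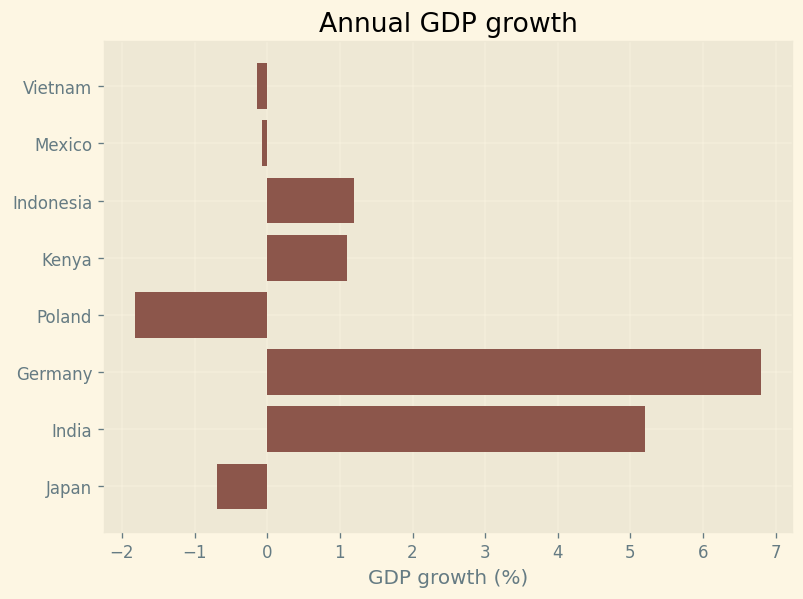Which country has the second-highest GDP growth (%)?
Top 3: Germany ≈ 7, India ≈ 5, Indonesia ≈ 1.

India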